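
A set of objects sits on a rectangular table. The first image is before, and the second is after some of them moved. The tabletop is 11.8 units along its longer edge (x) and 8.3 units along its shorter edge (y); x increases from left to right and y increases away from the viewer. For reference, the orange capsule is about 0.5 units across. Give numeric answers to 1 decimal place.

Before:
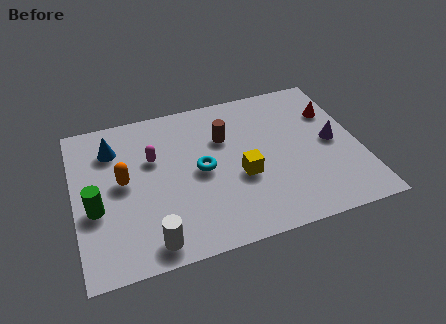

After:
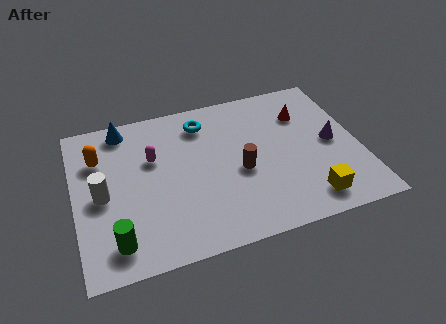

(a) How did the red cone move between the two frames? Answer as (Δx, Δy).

(-1.2, 0.2)

From the two frames, the red cone sits at roughly (10.9, 5.8) before and (9.7, 6.0) after.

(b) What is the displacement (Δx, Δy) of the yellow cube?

(2.6, -2.0)

The yellow cube was at about (6.8, 3.3) and moved to about (9.4, 1.3).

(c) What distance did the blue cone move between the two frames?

1.1

The blue cone was near (1.7, 6.3) before and (2.2, 7.3) after, so it travelled √(0.5² + 1.0²) ≈ 1.1 units.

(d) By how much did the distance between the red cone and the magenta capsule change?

-1.2

The distance was about 7.6 in the first image and 6.4 in the second, so they moved 1.2 units closer together.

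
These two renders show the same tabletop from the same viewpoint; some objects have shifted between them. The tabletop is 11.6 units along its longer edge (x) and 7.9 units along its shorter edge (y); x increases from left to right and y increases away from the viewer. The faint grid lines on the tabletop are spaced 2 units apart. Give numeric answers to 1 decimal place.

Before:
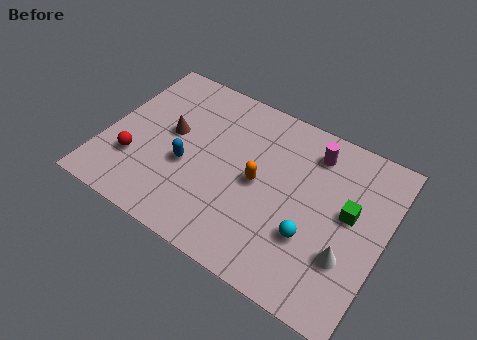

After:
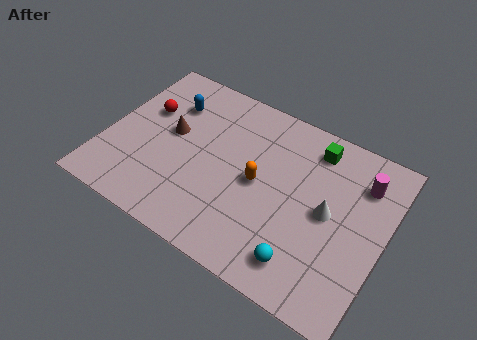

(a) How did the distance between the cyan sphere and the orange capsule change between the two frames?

+0.7

They were about 2.7 units apart before and 3.4 after — 0.7 units further apart.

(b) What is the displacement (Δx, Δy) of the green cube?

(-1.8, 2.2)

The green cube was at about (10.1, 4.4) and moved to about (8.3, 6.6).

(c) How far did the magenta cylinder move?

2.1

The magenta cylinder was near (8.3, 6.4) before and (10.4, 6.0) after, so it travelled √(2.1² + 0.4²) ≈ 2.1 units.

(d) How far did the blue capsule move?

2.9

From (3.5, 3.2) to (2.3, 5.8), the blue capsule covered √(1.2² + 2.6²) ≈ 2.9 units.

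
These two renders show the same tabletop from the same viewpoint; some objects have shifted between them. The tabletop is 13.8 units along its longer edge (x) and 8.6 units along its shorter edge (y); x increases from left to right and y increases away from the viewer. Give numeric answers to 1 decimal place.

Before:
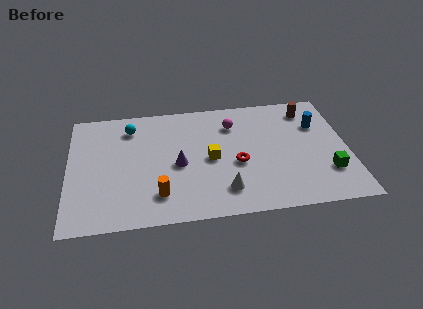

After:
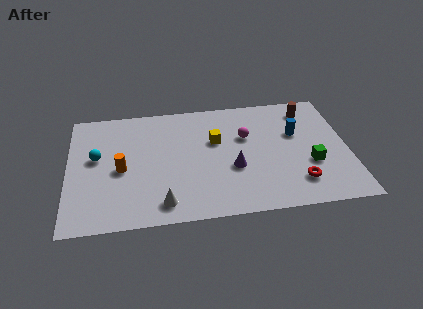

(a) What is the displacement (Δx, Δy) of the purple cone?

(2.7, -0.6)

From the two frames, the purple cone sits at roughly (5.4, 3.9) before and (8.1, 3.3) after.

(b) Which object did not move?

the brown cylinder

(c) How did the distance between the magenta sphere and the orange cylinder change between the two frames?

+0.4

Before: roughly 6.0 units apart; after: 6.4. That's 0.4 units further apart.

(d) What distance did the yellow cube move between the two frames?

1.3

From (7.0, 4.1) to (7.3, 5.4), the yellow cube covered √(0.3² + 1.3²) ≈ 1.3 units.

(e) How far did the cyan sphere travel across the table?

2.6

From (3.1, 6.9) to (1.4, 4.9), the cyan sphere covered √(1.7² + 2.0²) ≈ 2.6 units.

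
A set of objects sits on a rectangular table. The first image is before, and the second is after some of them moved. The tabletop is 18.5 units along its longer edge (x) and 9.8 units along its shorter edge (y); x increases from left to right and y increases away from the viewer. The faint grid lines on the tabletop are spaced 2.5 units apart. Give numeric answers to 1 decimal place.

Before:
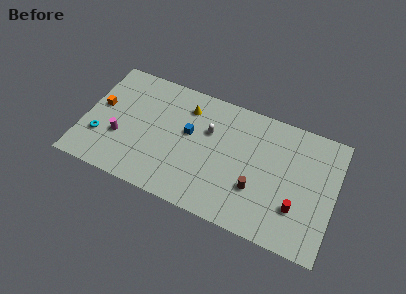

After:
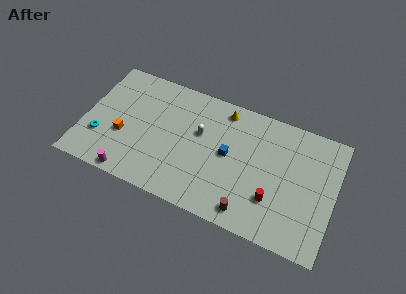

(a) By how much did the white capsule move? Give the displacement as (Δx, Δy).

(-0.6, -0.4)

The white capsule was at about (9.1, 6.4) and moved to about (8.5, 6.0).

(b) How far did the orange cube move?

2.6

From (1.1, 5.5) to (3.0, 3.7), the orange cube covered √(1.9² + 1.8²) ≈ 2.6 units.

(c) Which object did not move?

the cyan torus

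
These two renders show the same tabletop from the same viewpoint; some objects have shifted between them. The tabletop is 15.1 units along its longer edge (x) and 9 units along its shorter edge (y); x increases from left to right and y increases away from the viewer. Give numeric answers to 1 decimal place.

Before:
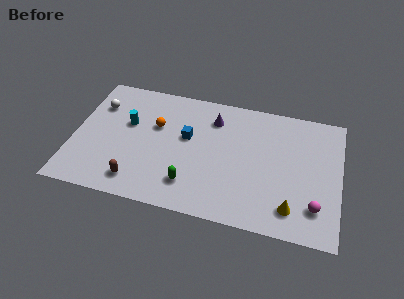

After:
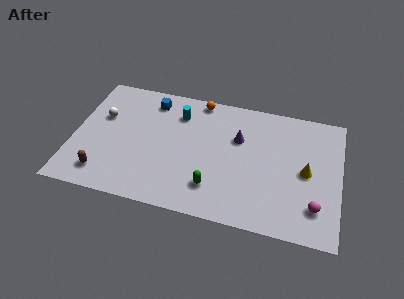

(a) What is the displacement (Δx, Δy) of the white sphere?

(0.3, -0.8)

The white sphere was at about (1.2, 6.5) and moved to about (1.5, 5.7).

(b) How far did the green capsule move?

1.3

From (6.8, 2.0) to (8.1, 2.1), the green capsule covered √(1.3² + 0.1²) ≈ 1.3 units.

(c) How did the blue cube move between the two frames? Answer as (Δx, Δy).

(-2.2, 2.2)

The blue cube started near (6.4, 5.3) and ended near (4.2, 7.5).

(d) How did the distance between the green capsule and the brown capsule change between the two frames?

+3.2

They were about 3.0 units apart before and 6.2 after — 3.2 units further apart.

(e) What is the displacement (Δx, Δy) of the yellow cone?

(0.7, 2.7)

The yellow cone was at about (12.5, 1.7) and moved to about (13.2, 4.4).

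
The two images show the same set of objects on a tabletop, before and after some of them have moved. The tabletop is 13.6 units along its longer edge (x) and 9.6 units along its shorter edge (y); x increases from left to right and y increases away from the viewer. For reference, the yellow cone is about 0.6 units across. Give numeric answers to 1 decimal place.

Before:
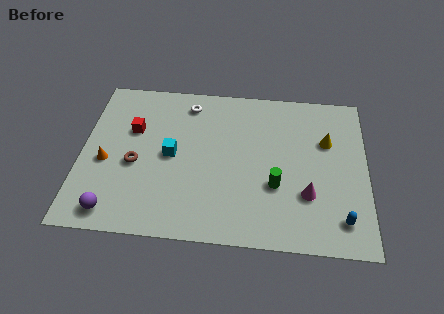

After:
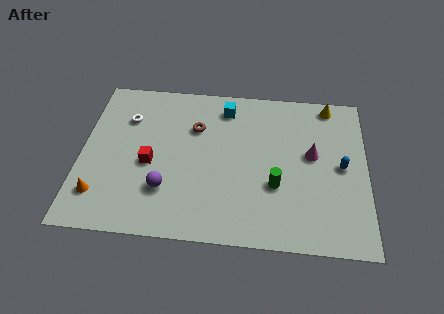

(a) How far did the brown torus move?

3.8

From (2.6, 4.1) to (5.4, 6.6), the brown torus covered √(2.8² + 2.5²) ≈ 3.8 units.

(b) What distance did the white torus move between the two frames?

3.1

The white torus moved from about (5.0, 8.1) to (2.1, 6.9), a distance of √(2.9² + 1.2²) ≈ 3.1.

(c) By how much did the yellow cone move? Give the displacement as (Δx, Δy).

(0.1, 2.3)

The yellow cone was at about (11.7, 6.3) and moved to about (11.8, 8.6).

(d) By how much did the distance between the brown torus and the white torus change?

-1.4

The distance was about 4.7 in the first image and 3.3 in the second, so they moved 1.4 units closer together.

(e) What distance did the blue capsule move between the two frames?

3.1

The blue capsule moved from about (12.4, 1.7) to (12.4, 4.8), a distance of √(0.0² + 3.1²) ≈ 3.1.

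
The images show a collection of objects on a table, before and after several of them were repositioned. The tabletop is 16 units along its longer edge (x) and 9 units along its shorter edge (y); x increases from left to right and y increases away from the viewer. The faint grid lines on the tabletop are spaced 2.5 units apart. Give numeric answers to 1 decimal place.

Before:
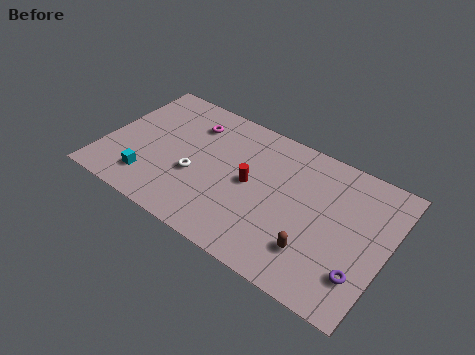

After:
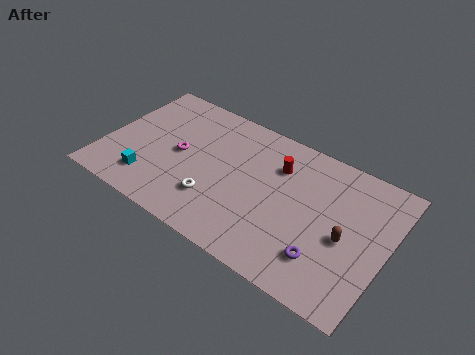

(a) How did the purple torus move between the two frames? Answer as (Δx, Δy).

(-2.0, -0.1)

The purple torus was at about (14.9, 2.3) and moved to about (12.9, 2.2).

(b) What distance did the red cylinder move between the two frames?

2.3

From (8.3, 4.6) to (9.6, 6.5), the red cylinder covered √(1.3² + 1.9²) ≈ 2.3 units.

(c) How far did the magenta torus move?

2.4

From (4.5, 6.9) to (4.2, 4.5), the magenta torus covered √(0.3² + 2.4²) ≈ 2.4 units.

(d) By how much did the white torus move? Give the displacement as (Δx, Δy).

(1.3, -1.0)

The white torus was at about (5.3, 3.5) and moved to about (6.6, 2.5).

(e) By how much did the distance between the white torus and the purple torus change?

-3.4

The distance was about 9.7 in the first image and 6.3 in the second, so they moved 3.4 units closer together.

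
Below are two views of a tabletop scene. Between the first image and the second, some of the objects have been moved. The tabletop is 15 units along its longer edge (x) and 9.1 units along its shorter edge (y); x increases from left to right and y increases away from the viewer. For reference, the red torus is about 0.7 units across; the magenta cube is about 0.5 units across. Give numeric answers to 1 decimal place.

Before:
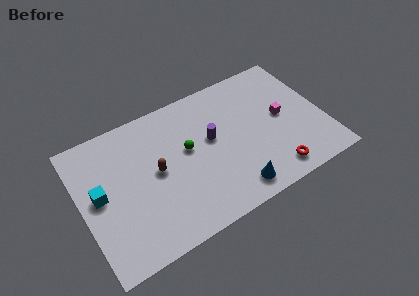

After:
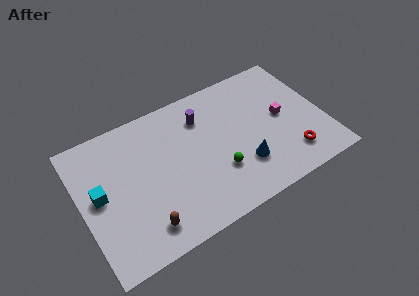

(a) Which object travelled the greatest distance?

the brown capsule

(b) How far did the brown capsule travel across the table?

3.3

The brown capsule was near (4.6, 4.7) before and (3.4, 1.6) after, so it travelled √(1.2² + 3.1²) ≈ 3.3 units.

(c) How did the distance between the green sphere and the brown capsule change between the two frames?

+2.9

Before: roughly 2.1 units apart; after: 5.0. That's 2.9 units further apart.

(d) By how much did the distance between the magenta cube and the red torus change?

-0.8

Before: roughly 3.6 units apart; after: 2.8. That's 0.8 units closer together.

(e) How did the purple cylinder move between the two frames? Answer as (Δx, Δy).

(-0.3, 1.7)

The purple cylinder started near (8.1, 5.2) and ended near (7.8, 6.9).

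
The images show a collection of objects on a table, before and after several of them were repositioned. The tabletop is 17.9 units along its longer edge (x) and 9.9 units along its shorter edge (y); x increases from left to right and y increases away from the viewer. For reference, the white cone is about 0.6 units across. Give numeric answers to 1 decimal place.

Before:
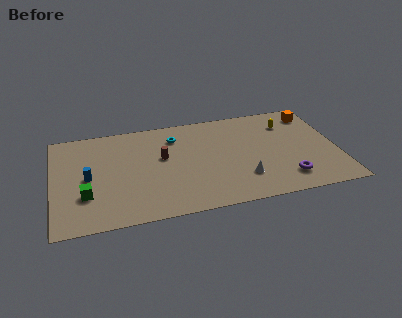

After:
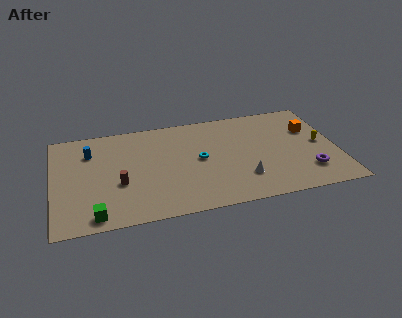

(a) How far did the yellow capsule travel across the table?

3.1

The yellow capsule was near (15.0, 7.5) before and (16.9, 5.0) after, so it travelled √(1.9² + 2.5²) ≈ 3.1 units.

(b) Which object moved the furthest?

the brown cylinder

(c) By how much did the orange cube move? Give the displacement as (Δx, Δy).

(-0.3, -1.6)

From the two frames, the orange cube sits at roughly (16.7, 8.2) before and (16.4, 6.6) after.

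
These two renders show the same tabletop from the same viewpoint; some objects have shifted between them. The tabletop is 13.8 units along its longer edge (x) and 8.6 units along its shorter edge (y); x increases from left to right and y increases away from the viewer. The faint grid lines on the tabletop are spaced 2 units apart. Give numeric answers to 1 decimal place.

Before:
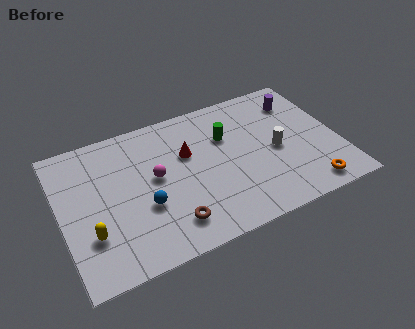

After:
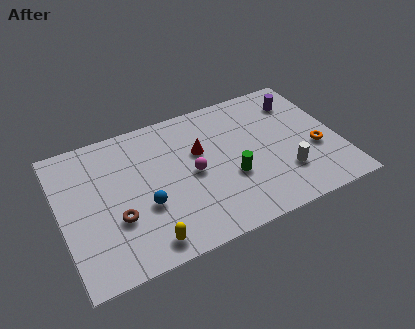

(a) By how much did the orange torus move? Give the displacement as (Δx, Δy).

(0.7, 2.2)

From the two frames, the orange torus sits at roughly (11.9, 1.1) before and (12.6, 3.3) after.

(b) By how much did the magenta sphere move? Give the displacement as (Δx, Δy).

(1.8, -0.5)

The magenta sphere started near (4.7, 4.7) and ended near (6.5, 4.2).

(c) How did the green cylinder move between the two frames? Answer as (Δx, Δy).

(-0.1, -2.6)

The green cylinder started near (8.4, 5.8) and ended near (8.3, 3.2).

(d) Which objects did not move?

the purple cylinder and the blue sphere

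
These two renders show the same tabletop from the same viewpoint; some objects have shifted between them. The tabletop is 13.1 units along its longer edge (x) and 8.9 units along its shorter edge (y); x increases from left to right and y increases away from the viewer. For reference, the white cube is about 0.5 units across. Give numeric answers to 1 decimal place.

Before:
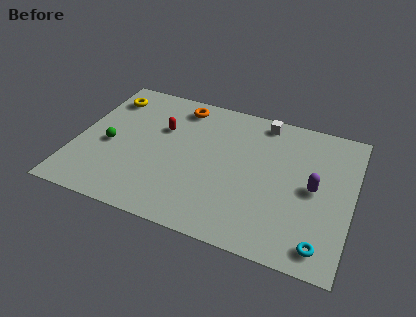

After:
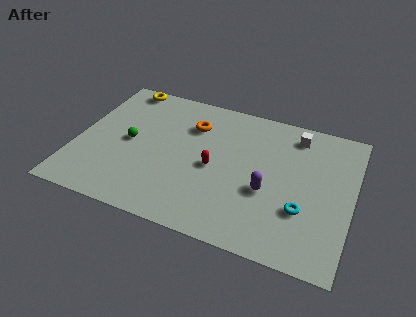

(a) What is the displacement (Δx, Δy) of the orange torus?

(0.7, -1.1)

From the two frames, the orange torus sits at roughly (4.6, 7.6) before and (5.3, 6.5) after.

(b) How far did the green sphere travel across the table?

1.0

The green sphere moved from about (1.6, 3.9) to (2.5, 4.4), a distance of √(0.9² + 0.5²) ≈ 1.0.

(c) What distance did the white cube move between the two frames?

1.6

The white cube moved from about (8.6, 7.9) to (10.2, 7.5), a distance of √(1.6² + 0.4²) ≈ 1.6.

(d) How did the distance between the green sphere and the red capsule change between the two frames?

+1.1

Before: roughly 3.0 units apart; after: 4.1. That's 1.1 units further apart.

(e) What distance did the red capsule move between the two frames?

3.2

The red capsule moved from about (3.9, 5.8) to (6.6, 4.1), a distance of √(2.7² + 1.7²) ≈ 3.2.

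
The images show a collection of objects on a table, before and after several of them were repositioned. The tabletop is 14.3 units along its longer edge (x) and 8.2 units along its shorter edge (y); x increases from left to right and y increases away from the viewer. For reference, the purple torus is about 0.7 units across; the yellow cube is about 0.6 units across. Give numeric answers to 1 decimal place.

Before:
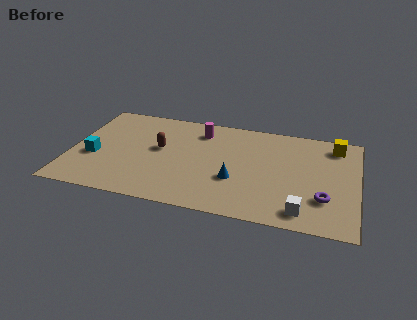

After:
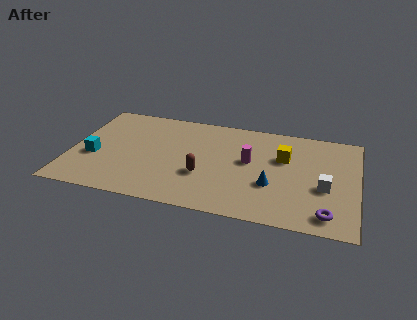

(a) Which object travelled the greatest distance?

the magenta cylinder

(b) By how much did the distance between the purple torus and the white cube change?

+0.5

They were about 1.6 units apart before and 2.1 after — 0.5 units further apart.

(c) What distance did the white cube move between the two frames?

2.3

From (11.7, 1.2) to (12.7, 3.3), the white cube covered √(1.0² + 2.1²) ≈ 2.3 units.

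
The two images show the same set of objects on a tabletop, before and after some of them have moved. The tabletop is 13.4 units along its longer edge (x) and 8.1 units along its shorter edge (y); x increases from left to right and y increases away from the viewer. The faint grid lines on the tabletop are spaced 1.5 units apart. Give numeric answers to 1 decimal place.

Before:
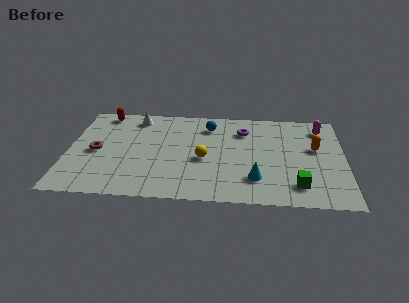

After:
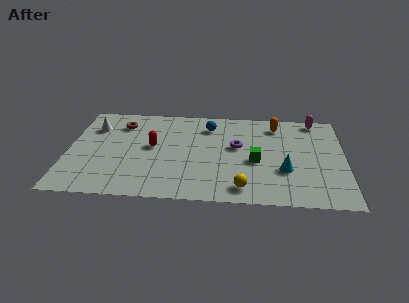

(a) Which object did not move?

the blue sphere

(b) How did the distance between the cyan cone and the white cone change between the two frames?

+2.1

Before: roughly 7.7 units apart; after: 9.8. That's 2.1 units further apart.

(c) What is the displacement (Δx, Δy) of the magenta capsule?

(-0.3, 0.7)

The magenta capsule started near (12.3, 6.6) and ended near (12.0, 7.3).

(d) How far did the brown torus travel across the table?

2.7

The brown torus moved from about (1.4, 3.8) to (2.5, 6.3), a distance of √(1.1² + 2.5²) ≈ 2.7.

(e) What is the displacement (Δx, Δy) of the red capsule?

(2.5, -2.8)

The red capsule started near (1.6, 7.2) and ended near (4.1, 4.4).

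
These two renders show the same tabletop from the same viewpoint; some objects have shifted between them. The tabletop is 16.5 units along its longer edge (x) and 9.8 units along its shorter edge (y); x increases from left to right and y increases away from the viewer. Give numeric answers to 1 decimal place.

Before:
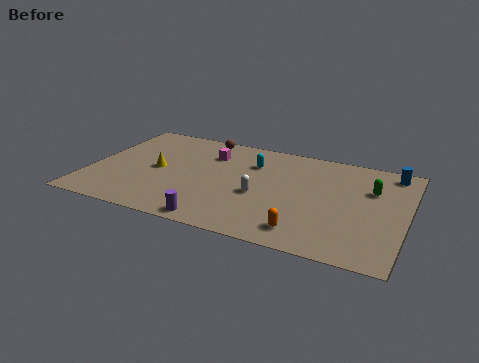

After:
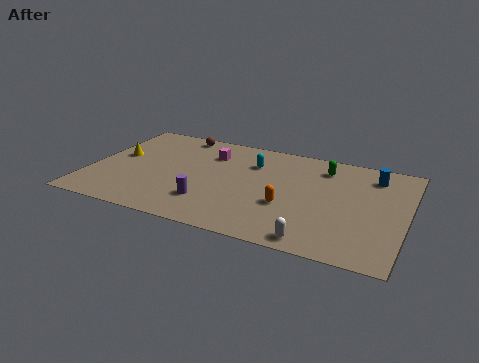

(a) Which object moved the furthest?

the white capsule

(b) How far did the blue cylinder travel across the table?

1.1

The blue cylinder was near (15.5, 8.6) before and (14.6, 7.9) after, so it travelled √(0.9² + 0.7²) ≈ 1.1 units.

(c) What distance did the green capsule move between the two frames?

2.9

The green capsule was near (14.6, 6.6) before and (12.0, 7.9) after, so it travelled √(2.6² + 1.3²) ≈ 2.9 units.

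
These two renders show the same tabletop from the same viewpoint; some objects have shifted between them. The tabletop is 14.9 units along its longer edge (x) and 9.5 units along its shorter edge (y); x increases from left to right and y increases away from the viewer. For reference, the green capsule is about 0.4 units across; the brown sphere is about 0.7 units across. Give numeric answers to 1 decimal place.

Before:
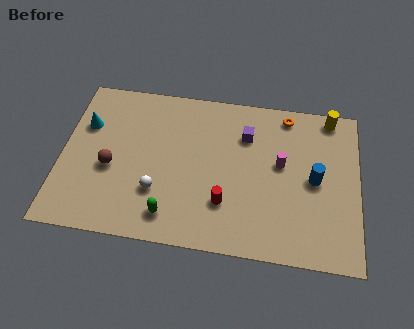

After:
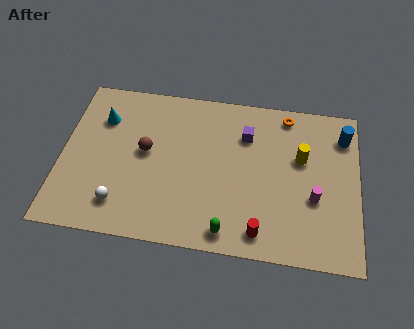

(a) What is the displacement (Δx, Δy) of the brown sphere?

(1.7, 1.2)

The brown sphere was at about (2.5, 4.0) and moved to about (4.2, 5.2).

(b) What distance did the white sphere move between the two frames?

2.1

From (4.9, 2.9) to (3.1, 1.9), the white sphere covered √(1.8² + 1.0²) ≈ 2.1 units.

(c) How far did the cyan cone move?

0.9

The cyan cone was near (1.1, 6.4) before and (1.9, 6.9) after, so it travelled √(0.8² + 0.5²) ≈ 0.9 units.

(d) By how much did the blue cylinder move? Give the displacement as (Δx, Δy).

(1.4, 2.8)

The blue cylinder started near (12.7, 4.7) and ended near (14.1, 7.5).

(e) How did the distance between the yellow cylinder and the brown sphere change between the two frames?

-4.0

They were about 11.8 units apart before and 7.8 after — 4.0 units closer together.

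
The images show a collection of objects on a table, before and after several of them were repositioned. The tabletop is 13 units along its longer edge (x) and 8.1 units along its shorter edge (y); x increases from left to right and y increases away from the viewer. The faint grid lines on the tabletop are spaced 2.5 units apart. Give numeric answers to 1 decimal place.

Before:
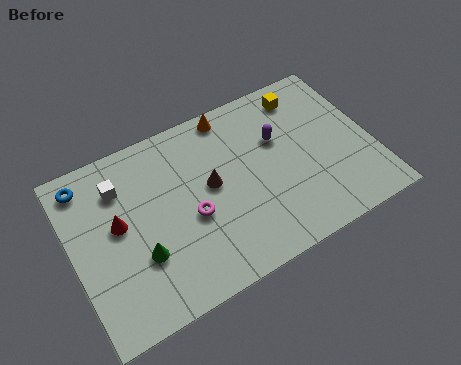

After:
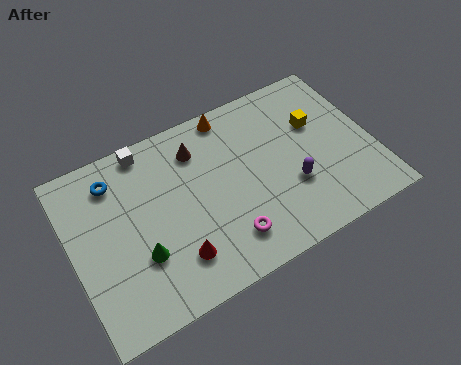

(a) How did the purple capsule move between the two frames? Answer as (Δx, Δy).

(0.2, -2.4)

The purple capsule started near (9.1, 5.2) and ended near (9.3, 2.8).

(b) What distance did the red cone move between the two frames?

3.3

From (2.0, 4.5) to (4.1, 1.9), the red cone covered √(2.1² + 2.6²) ≈ 3.3 units.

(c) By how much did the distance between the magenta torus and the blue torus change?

+1.0

Before: roughly 5.4 units apart; after: 6.4. That's 1.0 units further apart.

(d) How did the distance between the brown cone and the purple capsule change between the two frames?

+1.8

Before: roughly 3.2 units apart; after: 5.0. That's 1.8 units further apart.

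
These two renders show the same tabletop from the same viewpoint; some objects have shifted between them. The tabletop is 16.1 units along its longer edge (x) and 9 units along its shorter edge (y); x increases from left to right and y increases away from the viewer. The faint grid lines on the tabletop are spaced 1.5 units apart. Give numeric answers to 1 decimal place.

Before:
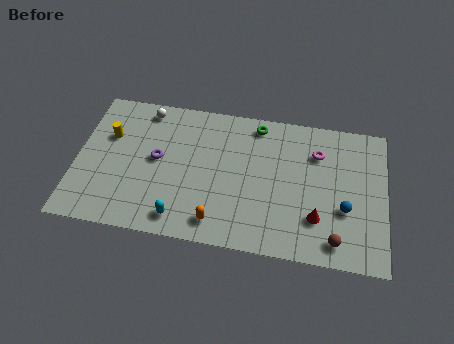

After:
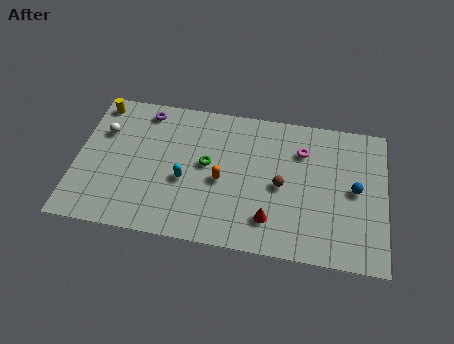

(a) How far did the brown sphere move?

4.1

The brown sphere was near (13.6, 1.3) before and (10.7, 4.2) after, so it travelled √(2.9² + 2.9²) ≈ 4.1 units.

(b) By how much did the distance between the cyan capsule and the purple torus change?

+0.9

The distance was about 3.8 in the first image and 4.7 in the second, so they moved 0.9 units further apart.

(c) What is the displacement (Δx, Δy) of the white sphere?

(-2.1, -1.8)

The white sphere started near (3.4, 7.9) and ended near (1.3, 6.1).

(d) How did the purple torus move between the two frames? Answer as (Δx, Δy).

(-0.8, 3.0)

The purple torus started near (4.2, 4.8) and ended near (3.4, 7.8).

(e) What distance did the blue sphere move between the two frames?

1.4

The blue sphere moved from about (14.0, 3.3) to (14.5, 4.6), a distance of √(0.5² + 1.3²) ≈ 1.4.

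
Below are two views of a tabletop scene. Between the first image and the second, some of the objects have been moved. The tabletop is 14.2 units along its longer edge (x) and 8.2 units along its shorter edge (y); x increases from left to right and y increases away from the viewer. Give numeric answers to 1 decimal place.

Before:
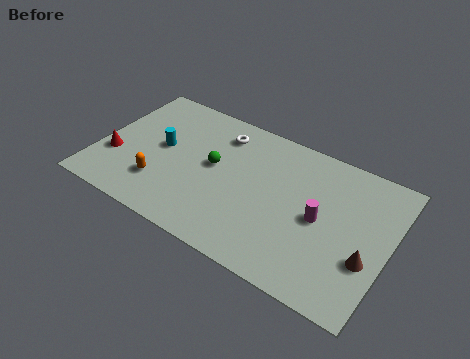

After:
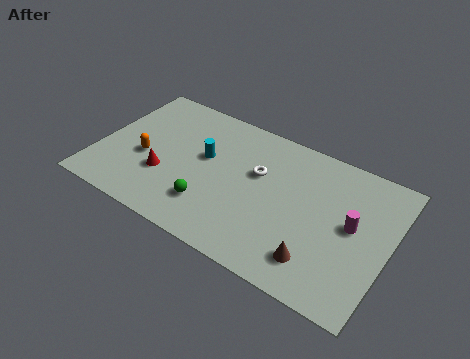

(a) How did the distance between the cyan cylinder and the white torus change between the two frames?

-0.8

Before: roughly 3.4 units apart; after: 2.6. That's 0.8 units closer together.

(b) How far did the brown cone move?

2.5

The brown cone moved from about (13.3, 2.9) to (11.1, 1.7), a distance of √(2.2² + 1.2²) ≈ 2.5.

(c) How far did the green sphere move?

2.4

The green sphere was near (5.6, 4.5) before and (5.8, 2.1) after, so it travelled √(0.2² + 2.4²) ≈ 2.4 units.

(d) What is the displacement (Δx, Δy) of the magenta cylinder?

(1.5, 0.4)

The magenta cylinder was at about (10.9, 4.0) and moved to about (12.4, 4.4).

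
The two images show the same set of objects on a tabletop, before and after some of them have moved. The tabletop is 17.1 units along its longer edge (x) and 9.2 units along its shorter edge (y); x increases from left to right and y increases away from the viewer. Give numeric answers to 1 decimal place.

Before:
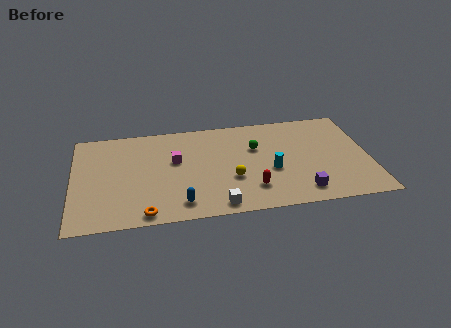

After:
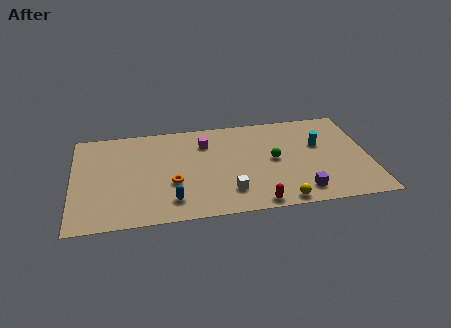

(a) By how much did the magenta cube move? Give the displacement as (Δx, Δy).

(1.8, 1.4)

From the two frames, the magenta cube sits at roughly (5.9, 5.5) before and (7.7, 6.9) after.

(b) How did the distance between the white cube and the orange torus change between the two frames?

-0.6

They were about 4.1 units apart before and 3.5 after — 0.6 units closer together.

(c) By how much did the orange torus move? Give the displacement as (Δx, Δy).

(1.6, 2.5)

The orange torus was at about (4.1, 0.9) and moved to about (5.7, 3.4).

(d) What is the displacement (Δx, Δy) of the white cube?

(0.7, 1.1)

The white cube was at about (8.2, 1.0) and moved to about (8.9, 2.1).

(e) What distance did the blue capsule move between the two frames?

0.6

The blue capsule moved from about (6.1, 1.5) to (5.6, 1.8), a distance of √(0.5² + 0.3²) ≈ 0.6.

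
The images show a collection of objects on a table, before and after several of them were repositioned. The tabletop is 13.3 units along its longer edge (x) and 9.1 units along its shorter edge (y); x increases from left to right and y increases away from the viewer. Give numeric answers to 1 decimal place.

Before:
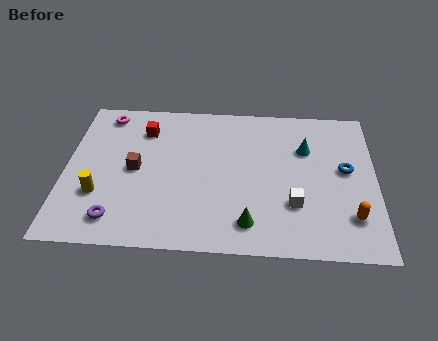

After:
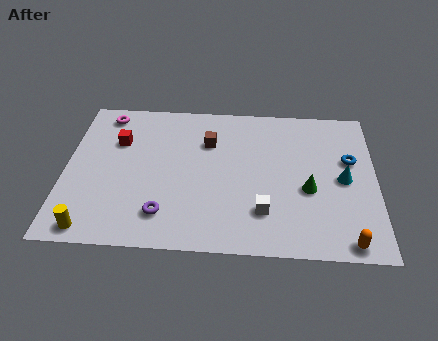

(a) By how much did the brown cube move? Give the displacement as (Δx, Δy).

(3.1, 1.9)

From the two frames, the brown cube sits at roughly (3.0, 4.5) before and (6.1, 6.4) after.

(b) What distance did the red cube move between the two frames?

1.4

The red cube was near (3.3, 7.0) before and (2.2, 6.2) after, so it travelled √(1.1² + 0.8²) ≈ 1.4 units.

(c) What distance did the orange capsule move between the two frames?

1.4

From (12.2, 2.2) to (12.0, 0.8), the orange capsule covered √(0.2² + 1.4²) ≈ 1.4 units.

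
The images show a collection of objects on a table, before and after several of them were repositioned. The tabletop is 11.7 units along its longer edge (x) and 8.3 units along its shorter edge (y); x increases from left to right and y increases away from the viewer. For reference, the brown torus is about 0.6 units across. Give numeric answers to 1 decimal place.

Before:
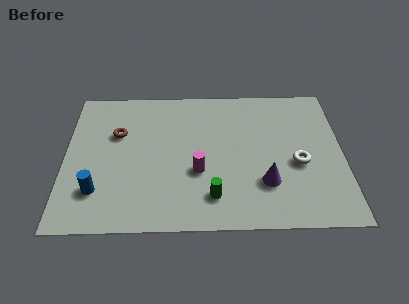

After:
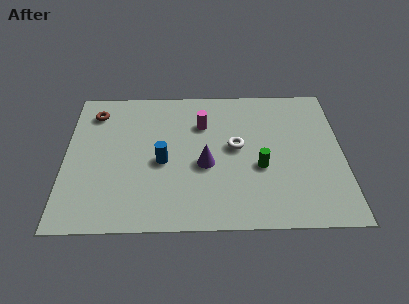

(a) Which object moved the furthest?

the blue cylinder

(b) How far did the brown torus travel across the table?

1.6

The brown torus moved from about (2.2, 5.4) to (1.2, 6.7), a distance of √(1.0² + 1.3²) ≈ 1.6.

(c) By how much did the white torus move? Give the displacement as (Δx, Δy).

(-2.6, 1.0)

The white torus started near (9.8, 3.5) and ended near (7.2, 4.5).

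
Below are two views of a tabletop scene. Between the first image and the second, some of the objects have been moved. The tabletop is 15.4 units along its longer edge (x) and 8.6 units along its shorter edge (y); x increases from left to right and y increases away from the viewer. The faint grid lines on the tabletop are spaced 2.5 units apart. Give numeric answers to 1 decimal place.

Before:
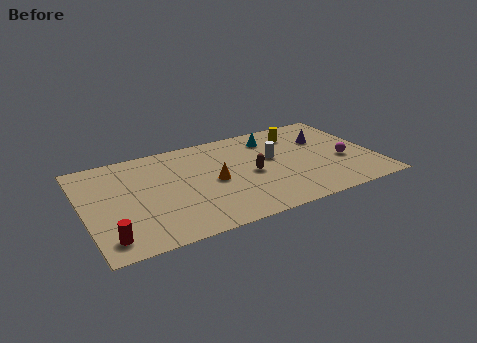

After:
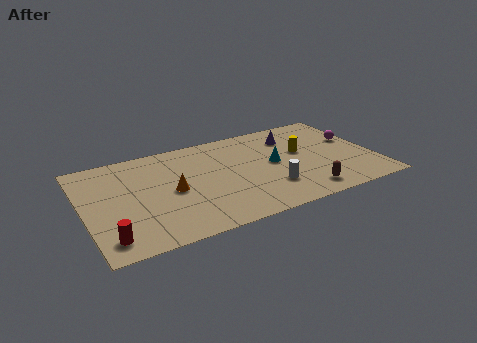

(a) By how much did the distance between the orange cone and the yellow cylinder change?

+1.6

They were about 5.6 units apart before and 7.2 after — 1.6 units further apart.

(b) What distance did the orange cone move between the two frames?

2.2

The orange cone was near (6.8, 4.1) before and (4.6, 4.1) after, so it travelled √(2.2² + 0.0²) ≈ 2.2 units.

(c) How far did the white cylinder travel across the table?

2.6

From (10.1, 5.0) to (9.6, 2.4), the white cylinder covered √(0.5² + 2.6²) ≈ 2.6 units.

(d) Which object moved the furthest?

the brown capsule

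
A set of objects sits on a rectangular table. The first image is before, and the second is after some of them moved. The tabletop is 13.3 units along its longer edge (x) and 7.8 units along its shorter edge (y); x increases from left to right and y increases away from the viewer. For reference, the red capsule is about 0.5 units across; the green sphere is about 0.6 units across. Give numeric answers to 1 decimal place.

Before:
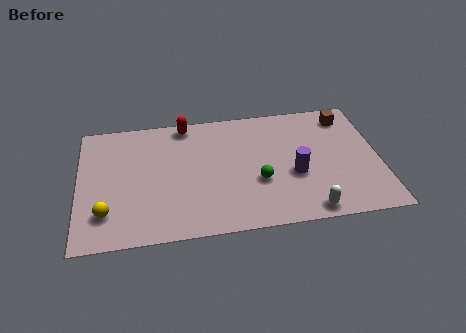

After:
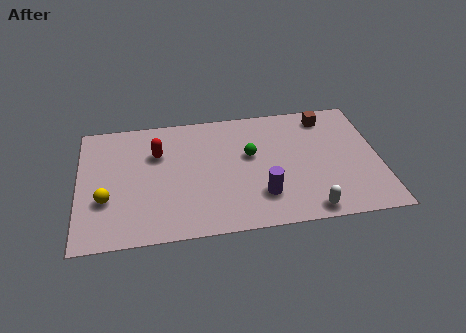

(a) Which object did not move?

the white capsule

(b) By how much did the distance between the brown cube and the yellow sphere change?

-1.1

Before: roughly 11.7 units apart; after: 10.6. That's 1.1 units closer together.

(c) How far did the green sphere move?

1.7

The green sphere moved from about (7.9, 2.9) to (7.6, 4.6), a distance of √(0.3² + 1.7²) ≈ 1.7.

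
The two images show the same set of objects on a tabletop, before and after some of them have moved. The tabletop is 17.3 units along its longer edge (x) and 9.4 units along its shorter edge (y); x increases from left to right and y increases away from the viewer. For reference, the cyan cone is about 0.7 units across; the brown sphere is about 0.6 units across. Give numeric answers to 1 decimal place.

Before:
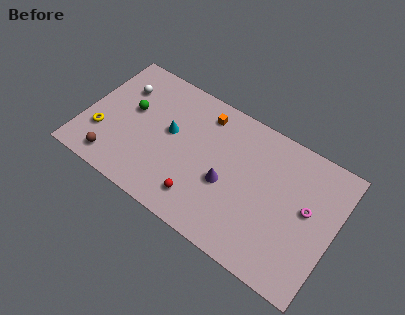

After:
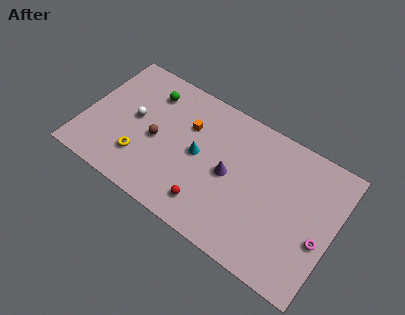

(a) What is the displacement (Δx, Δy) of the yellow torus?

(2.8, -0.4)

From the two frames, the yellow torus sits at roughly (1.4, 2.9) before and (4.2, 2.5) after.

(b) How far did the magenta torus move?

1.9

From (15.4, 5.2) to (16.5, 3.7), the magenta torus covered √(1.1² + 1.5²) ≈ 1.9 units.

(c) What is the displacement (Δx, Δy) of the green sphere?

(1.0, 1.9)

The green sphere was at about (3.0, 5.5) and moved to about (4.0, 7.4).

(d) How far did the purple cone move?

0.7

The purple cone moved from about (10.0, 3.9) to (10.1, 4.6), a distance of √(0.1² + 0.7²) ≈ 0.7.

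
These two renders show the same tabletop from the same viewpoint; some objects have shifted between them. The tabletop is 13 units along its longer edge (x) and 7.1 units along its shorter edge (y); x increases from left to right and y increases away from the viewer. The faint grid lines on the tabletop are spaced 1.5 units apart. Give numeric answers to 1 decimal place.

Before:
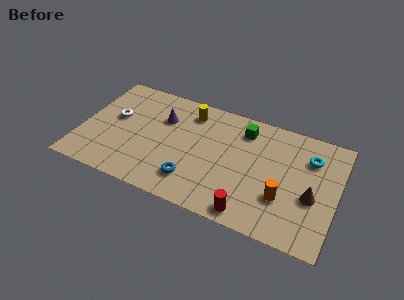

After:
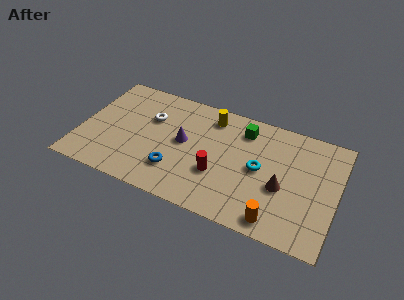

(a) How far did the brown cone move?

1.5

The brown cone was near (11.8, 2.9) before and (10.3, 2.9) after, so it travelled √(1.5² + 0.0²) ≈ 1.5 units.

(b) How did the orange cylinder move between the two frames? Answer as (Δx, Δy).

(-0.2, -1.4)

The orange cylinder started near (10.4, 2.3) and ended near (10.2, 0.9).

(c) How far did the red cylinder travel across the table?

2.5

From (8.9, 0.8) to (7.1, 2.5), the red cylinder covered √(1.8² + 1.7²) ≈ 2.5 units.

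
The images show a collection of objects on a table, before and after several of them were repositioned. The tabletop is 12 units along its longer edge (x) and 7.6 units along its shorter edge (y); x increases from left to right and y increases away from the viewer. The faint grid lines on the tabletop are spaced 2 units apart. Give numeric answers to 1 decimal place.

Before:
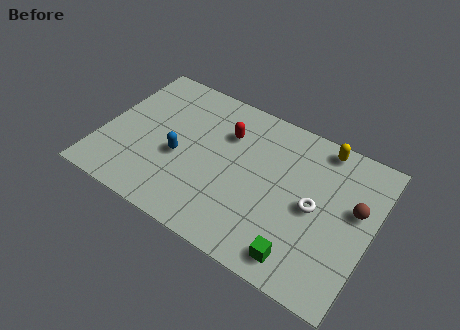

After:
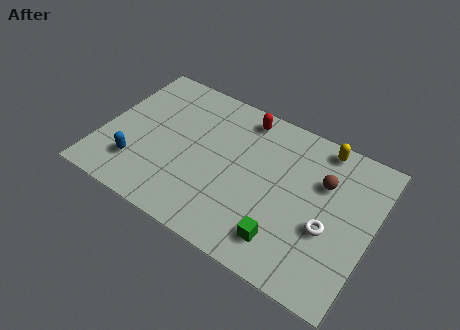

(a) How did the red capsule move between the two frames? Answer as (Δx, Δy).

(0.6, 1.2)

From the two frames, the red capsule sits at roughly (5.3, 5.4) before and (5.9, 6.6) after.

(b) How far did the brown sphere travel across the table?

1.6

The brown sphere moved from about (11.2, 4.5) to (9.7, 5.1), a distance of √(1.5² + 0.6²) ≈ 1.6.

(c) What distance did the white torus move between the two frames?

1.0

From (9.5, 3.7) to (10.2, 3.0), the white torus covered √(0.7² + 0.7²) ≈ 1.0 units.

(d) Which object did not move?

the yellow capsule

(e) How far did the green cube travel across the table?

0.9

The green cube was near (9.3, 1.1) before and (8.5, 1.5) after, so it travelled √(0.8² + 0.4²) ≈ 0.9 units.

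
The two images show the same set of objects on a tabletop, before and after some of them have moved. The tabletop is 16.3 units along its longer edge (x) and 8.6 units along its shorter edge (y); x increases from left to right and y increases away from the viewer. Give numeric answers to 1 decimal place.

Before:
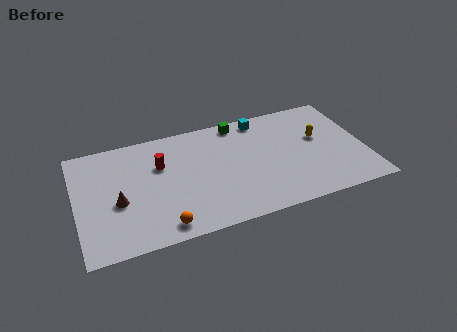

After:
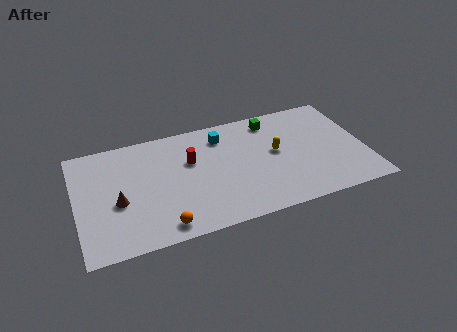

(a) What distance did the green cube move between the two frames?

1.9

The green cube moved from about (9.4, 7.7) to (11.3, 7.3), a distance of √(1.9² + 0.4²) ≈ 1.9.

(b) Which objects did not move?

the orange sphere and the brown cone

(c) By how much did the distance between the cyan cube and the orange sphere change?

-2.0

They were about 8.9 units apart before and 6.9 after — 2.0 units closer together.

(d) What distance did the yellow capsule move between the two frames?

2.5

The yellow capsule moved from about (13.8, 5.1) to (11.3, 4.7), a distance of √(2.5² + 0.4²) ≈ 2.5.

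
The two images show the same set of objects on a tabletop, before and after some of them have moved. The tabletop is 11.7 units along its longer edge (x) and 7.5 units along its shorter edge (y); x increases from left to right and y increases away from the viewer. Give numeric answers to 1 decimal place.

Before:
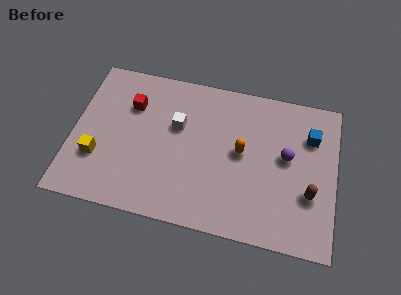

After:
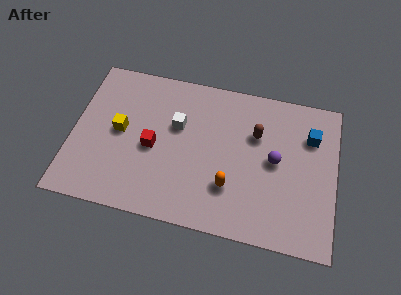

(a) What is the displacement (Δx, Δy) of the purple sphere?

(-0.5, -0.3)

From the two frames, the purple sphere sits at roughly (9.5, 4.2) before and (9.0, 3.9) after.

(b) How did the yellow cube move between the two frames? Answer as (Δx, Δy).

(0.9, 1.5)

From the two frames, the yellow cube sits at roughly (1.2, 2.4) before and (2.1, 3.9) after.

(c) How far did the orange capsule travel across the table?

1.8

From (7.5, 4.0) to (7.1, 2.2), the orange capsule covered √(0.4² + 1.8²) ≈ 1.8 units.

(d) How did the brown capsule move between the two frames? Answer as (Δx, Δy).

(-2.5, 2.4)

The brown capsule was at about (10.6, 2.6) and moved to about (8.1, 5.0).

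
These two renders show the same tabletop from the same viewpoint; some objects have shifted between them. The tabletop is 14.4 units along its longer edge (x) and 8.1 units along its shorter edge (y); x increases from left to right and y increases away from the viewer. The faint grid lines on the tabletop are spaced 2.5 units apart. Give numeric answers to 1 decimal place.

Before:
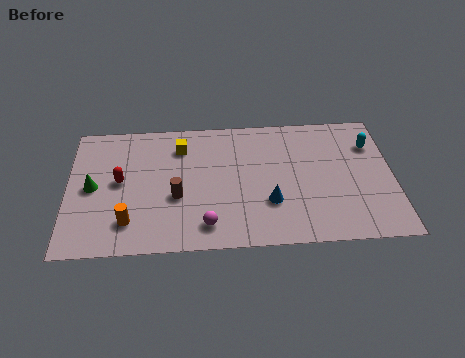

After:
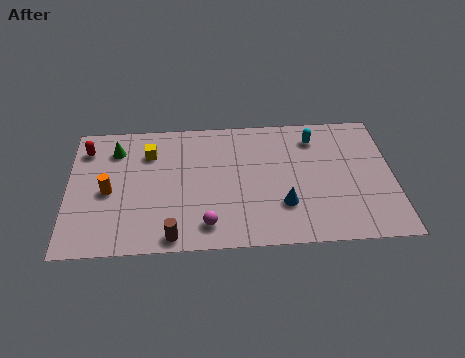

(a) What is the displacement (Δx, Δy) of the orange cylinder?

(-0.9, 1.9)

The orange cylinder started near (2.7, 1.8) and ended near (1.8, 3.7).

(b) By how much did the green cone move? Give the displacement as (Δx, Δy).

(1.0, 2.3)

From the two frames, the green cone sits at roughly (1.1, 4.0) before and (2.1, 6.3) after.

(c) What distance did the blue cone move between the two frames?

0.6

The blue cone moved from about (8.9, 2.6) to (9.5, 2.4), a distance of √(0.6² + 0.2²) ≈ 0.6.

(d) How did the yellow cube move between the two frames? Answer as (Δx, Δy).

(-1.4, -0.3)

The yellow cube started near (5.0, 6.3) and ended near (3.6, 6.0).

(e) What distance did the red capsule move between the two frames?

2.6

The red capsule was near (2.3, 4.3) before and (0.8, 6.4) after, so it travelled √(1.5² + 2.1²) ≈ 2.6 units.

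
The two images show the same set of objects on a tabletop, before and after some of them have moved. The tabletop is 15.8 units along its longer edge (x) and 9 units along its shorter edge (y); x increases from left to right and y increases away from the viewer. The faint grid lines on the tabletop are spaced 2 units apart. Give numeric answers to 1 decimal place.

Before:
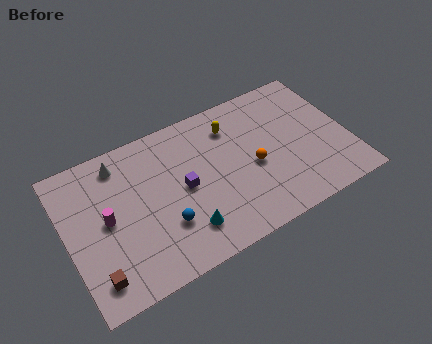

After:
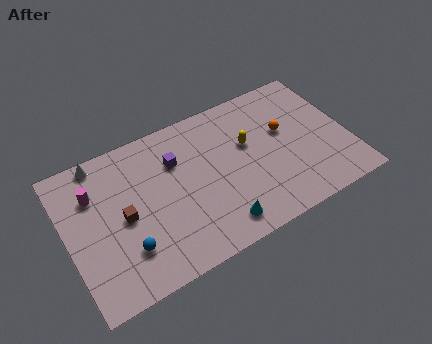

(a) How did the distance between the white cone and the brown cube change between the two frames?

-2.4

Before: roughly 6.4 units apart; after: 4.0. That's 2.4 units closer together.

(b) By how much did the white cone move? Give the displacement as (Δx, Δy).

(-1.0, 0.6)

From the two frames, the white cone sits at roughly (3.3, 7.6) before and (2.3, 8.2) after.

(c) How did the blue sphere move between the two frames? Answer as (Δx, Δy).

(-2.2, -0.4)

The blue sphere started near (5.2, 2.8) and ended near (3.0, 2.4).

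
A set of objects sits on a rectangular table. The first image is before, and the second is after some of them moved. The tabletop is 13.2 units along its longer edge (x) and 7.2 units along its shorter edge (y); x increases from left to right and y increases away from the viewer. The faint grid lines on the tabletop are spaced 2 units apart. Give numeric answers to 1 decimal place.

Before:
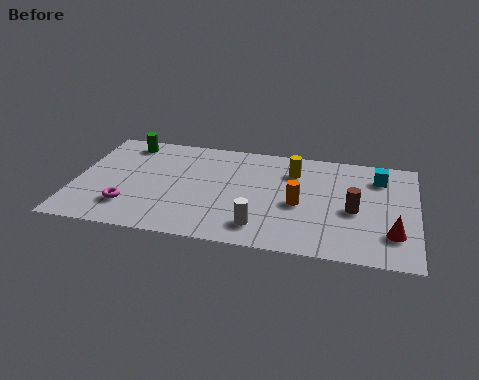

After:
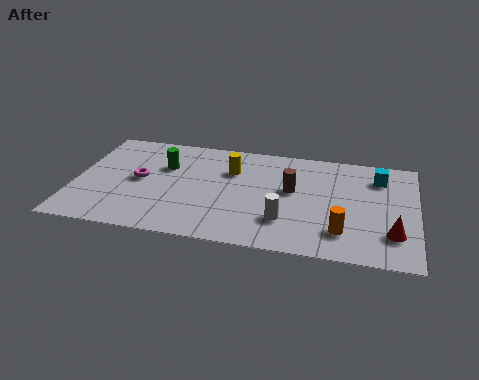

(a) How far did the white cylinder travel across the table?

1.1

From (7.3, 1.4) to (8.2, 2.0), the white cylinder covered √(0.9² + 0.6²) ≈ 1.1 units.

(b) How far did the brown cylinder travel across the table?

2.6

The brown cylinder was near (10.8, 3.2) before and (8.4, 4.1) after, so it travelled √(2.4² + 0.9²) ≈ 2.6 units.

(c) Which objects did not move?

the cyan cube and the red cone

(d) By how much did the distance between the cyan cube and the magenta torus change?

-0.8

Before: roughly 10.2 units apart; after: 9.4. That's 0.8 units closer together.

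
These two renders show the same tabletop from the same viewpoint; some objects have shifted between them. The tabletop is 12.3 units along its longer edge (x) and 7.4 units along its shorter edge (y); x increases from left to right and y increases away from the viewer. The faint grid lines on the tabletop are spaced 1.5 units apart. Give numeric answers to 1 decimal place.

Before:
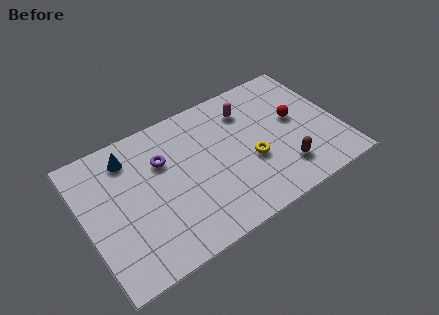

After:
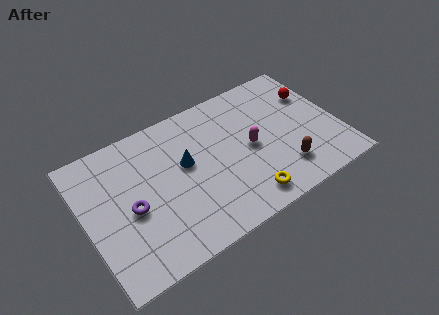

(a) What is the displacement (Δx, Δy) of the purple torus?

(-1.8, -1.7)

The purple torus was at about (3.9, 5.0) and moved to about (2.1, 3.3).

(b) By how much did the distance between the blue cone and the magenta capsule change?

-2.6

The distance was about 5.8 in the first image and 3.2 in the second, so they moved 2.6 units closer together.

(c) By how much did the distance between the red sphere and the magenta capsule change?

+1.1

They were about 2.6 units apart before and 3.7 after — 1.1 units further apart.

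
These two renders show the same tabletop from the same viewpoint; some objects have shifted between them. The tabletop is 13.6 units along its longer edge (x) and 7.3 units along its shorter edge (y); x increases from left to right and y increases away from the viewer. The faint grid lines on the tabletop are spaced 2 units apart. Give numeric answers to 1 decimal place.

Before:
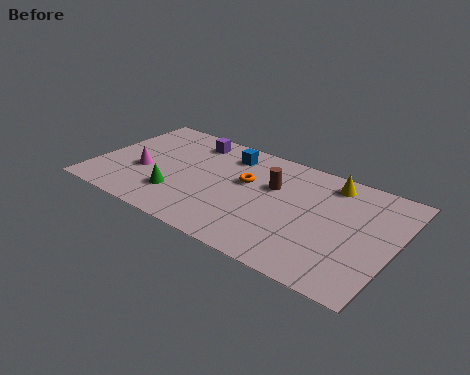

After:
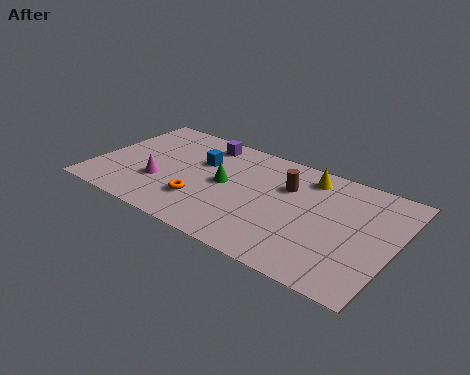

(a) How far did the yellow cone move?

1.0

The yellow cone moved from about (10.4, 6.2) to (9.4, 6.1), a distance of √(1.0² + 0.1²) ≈ 1.0.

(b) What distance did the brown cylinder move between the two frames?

0.7

The brown cylinder moved from about (8.0, 4.7) to (8.6, 5.0), a distance of √(0.6² + 0.3²) ≈ 0.7.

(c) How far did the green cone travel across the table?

2.6

From (4.0, 2.0) to (5.9, 3.8), the green cone covered √(1.9² + 1.8²) ≈ 2.6 units.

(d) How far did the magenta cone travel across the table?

1.0

The magenta cone was near (2.2, 2.9) before and (3.1, 2.5) after, so it travelled √(0.9² + 0.4²) ≈ 1.0 units.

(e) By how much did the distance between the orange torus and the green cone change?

-1.8

They were about 3.7 units apart before and 1.9 after — 1.8 units closer together.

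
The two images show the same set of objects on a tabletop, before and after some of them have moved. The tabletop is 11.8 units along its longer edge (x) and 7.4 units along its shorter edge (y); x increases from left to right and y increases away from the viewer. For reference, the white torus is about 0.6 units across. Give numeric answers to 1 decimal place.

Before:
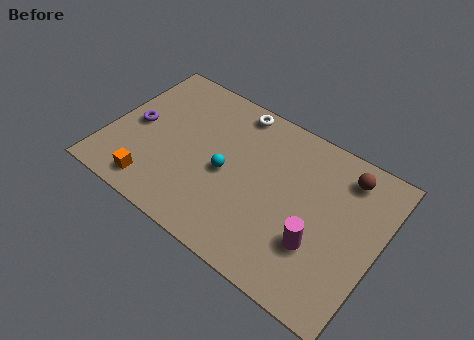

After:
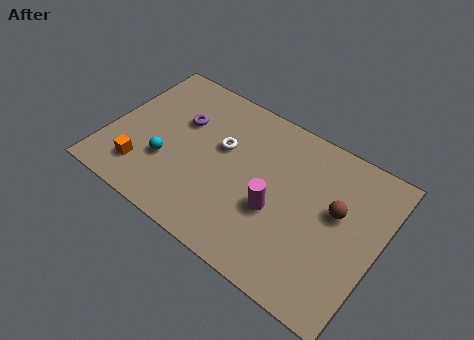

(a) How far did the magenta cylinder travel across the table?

2.0

From (9.4, 2.4) to (7.5, 2.9), the magenta cylinder covered √(1.9² + 0.5²) ≈ 2.0 units.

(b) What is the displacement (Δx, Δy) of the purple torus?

(1.8, 1.2)

The purple torus started near (1.1, 3.6) and ended near (2.9, 4.8).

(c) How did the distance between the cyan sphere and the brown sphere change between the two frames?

+1.9

The distance was about 5.5 in the first image and 7.4 in the second, so they moved 1.9 units further apart.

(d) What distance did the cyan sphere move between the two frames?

2.7

From (5.2, 3.4) to (2.7, 2.5), the cyan sphere covered √(2.5² + 0.9²) ≈ 2.7 units.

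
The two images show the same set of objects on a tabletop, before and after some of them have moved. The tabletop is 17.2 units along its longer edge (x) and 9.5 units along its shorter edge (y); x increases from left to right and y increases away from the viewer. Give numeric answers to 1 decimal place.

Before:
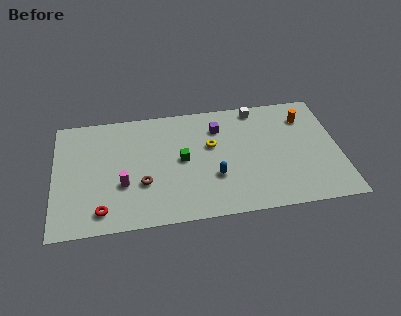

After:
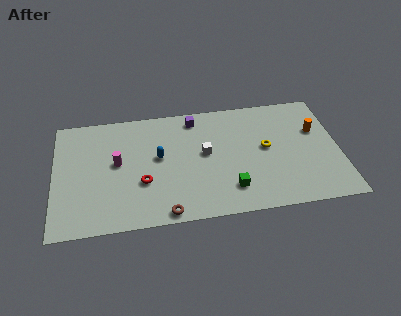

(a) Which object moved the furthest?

the white cube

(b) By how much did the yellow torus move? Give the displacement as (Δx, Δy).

(3.3, -0.7)

From the two frames, the yellow torus sits at roughly (9.5, 5.8) before and (12.8, 5.1) after.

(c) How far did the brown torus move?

2.8

The brown torus was near (5.3, 3.3) before and (6.6, 0.8) after, so it travelled √(1.3² + 2.5²) ≈ 2.8 units.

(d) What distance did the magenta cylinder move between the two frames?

1.8

From (4.1, 3.4) to (3.8, 5.2), the magenta cylinder covered √(0.3² + 1.8²) ≈ 1.8 units.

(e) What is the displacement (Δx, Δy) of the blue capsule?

(-3.3, 2.1)

From the two frames, the blue capsule sits at roughly (9.6, 3.2) before and (6.3, 5.3) after.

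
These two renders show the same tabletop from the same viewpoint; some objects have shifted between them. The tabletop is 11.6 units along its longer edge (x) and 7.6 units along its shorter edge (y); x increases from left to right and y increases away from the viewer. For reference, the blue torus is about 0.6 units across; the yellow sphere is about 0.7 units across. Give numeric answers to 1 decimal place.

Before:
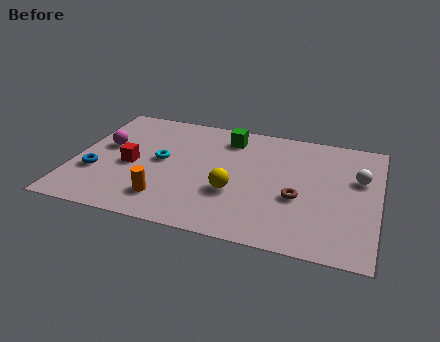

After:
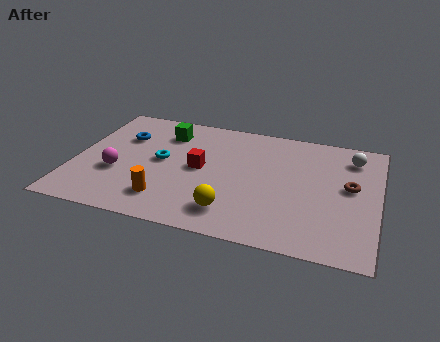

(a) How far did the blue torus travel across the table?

2.7

From (0.9, 2.6) to (1.7, 5.2), the blue torus covered √(0.8² + 2.6²) ≈ 2.7 units.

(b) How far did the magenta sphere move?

1.7

The magenta sphere moved from about (1.1, 4.4) to (1.7, 2.8), a distance of √(0.6² + 1.6²) ≈ 1.7.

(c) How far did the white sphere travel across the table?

1.3

The white sphere moved from about (10.8, 4.8) to (10.5, 6.1), a distance of √(0.3² + 1.3²) ≈ 1.3.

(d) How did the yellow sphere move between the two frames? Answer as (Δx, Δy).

(0.0, -1.2)

The yellow sphere started near (6.2, 2.7) and ended near (6.2, 1.5).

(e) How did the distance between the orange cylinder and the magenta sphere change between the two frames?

-1.5

Before: roughly 3.8 units apart; after: 2.3. That's 1.5 units closer together.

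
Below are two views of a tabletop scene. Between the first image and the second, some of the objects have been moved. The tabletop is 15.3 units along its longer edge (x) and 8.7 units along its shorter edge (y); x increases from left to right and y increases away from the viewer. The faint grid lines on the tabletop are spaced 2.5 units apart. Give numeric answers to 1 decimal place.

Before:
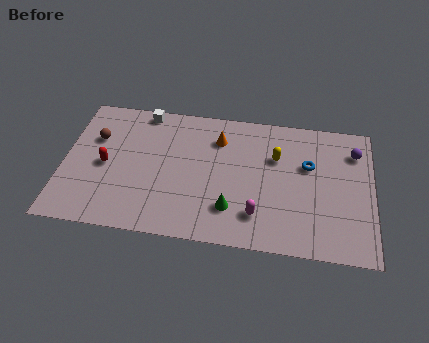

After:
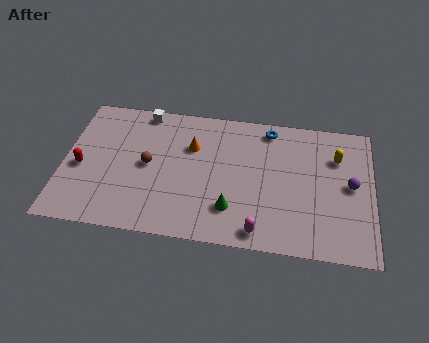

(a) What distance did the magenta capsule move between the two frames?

1.0

The magenta capsule was near (9.7, 2.0) before and (9.8, 1.0) after, so it travelled √(0.1² + 1.0²) ≈ 1.0 units.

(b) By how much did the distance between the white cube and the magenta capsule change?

+0.8

They were about 8.3 units apart before and 9.1 after — 0.8 units further apart.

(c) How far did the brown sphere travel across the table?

3.0

From (1.5, 5.8) to (4.2, 4.4), the brown sphere covered √(2.7² + 1.4²) ≈ 3.0 units.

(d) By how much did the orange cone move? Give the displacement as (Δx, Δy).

(-1.3, -0.7)

From the two frames, the orange cone sits at roughly (7.6, 6.6) before and (6.3, 5.9) after.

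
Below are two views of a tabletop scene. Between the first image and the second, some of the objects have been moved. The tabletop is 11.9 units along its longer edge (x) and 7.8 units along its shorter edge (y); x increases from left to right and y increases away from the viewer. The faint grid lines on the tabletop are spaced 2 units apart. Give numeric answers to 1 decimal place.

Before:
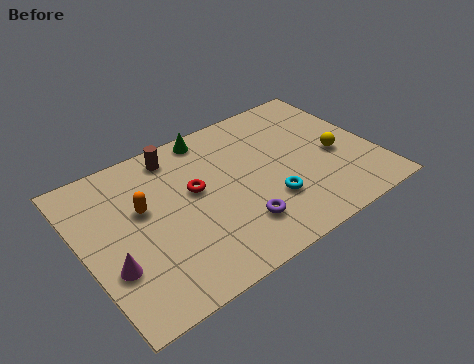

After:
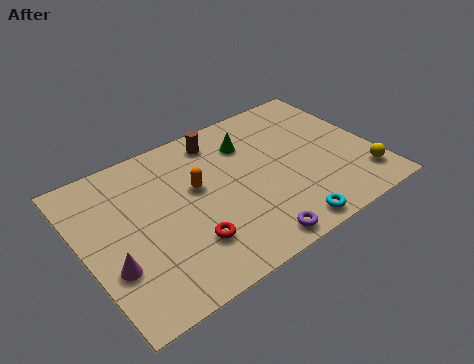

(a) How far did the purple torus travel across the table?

1.1

The purple torus moved from about (5.9, 1.9) to (6.2, 0.8), a distance of √(0.3² + 1.1²) ≈ 1.1.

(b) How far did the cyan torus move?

1.6

The cyan torus moved from about (7.3, 2.4) to (7.6, 0.8), a distance of √(0.3² + 1.6²) ≈ 1.6.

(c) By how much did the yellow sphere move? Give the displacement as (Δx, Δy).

(0.8, -1.8)

The yellow sphere started near (10.3, 3.4) and ended near (11.1, 1.6).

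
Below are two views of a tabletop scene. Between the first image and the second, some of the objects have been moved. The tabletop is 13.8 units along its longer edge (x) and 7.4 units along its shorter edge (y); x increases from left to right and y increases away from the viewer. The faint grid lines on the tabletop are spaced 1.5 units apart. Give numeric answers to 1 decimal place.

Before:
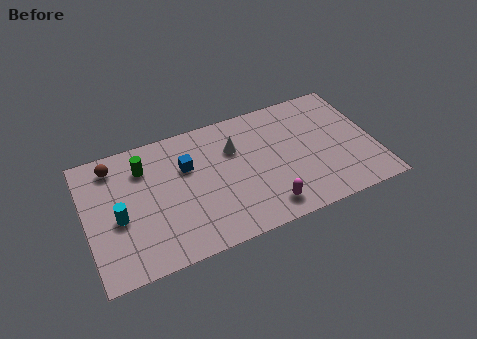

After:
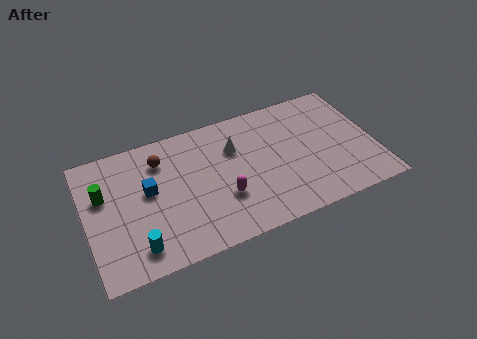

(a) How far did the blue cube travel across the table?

2.0

From (4.9, 4.9) to (3.0, 4.2), the blue cube covered √(1.9² + 0.7²) ≈ 2.0 units.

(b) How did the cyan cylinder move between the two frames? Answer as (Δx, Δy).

(0.7, -1.9)

The cyan cylinder started near (1.5, 3.2) and ended near (2.2, 1.3).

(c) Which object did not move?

the white cone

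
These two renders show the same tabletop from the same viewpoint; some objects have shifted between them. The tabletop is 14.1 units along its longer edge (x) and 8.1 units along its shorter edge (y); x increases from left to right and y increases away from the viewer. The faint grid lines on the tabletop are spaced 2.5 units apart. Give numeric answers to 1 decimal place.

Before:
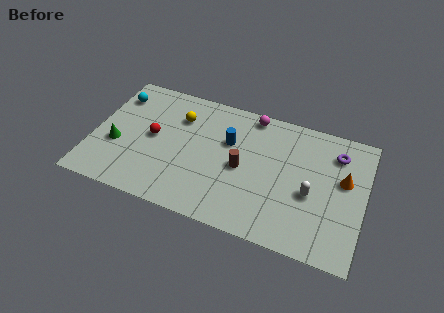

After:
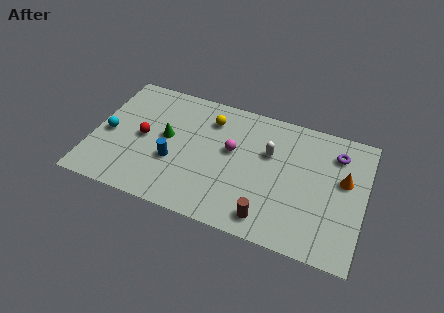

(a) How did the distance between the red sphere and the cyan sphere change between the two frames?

-1.2

They were about 3.0 units apart before and 1.8 after — 1.2 units closer together.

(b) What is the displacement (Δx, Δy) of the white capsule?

(-2.3, 1.8)

From the two frames, the white capsule sits at roughly (11.4, 3.4) before and (9.1, 5.2) after.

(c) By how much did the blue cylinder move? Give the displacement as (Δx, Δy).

(-2.7, -2.2)

The blue cylinder started near (7.0, 5.2) and ended near (4.3, 3.0).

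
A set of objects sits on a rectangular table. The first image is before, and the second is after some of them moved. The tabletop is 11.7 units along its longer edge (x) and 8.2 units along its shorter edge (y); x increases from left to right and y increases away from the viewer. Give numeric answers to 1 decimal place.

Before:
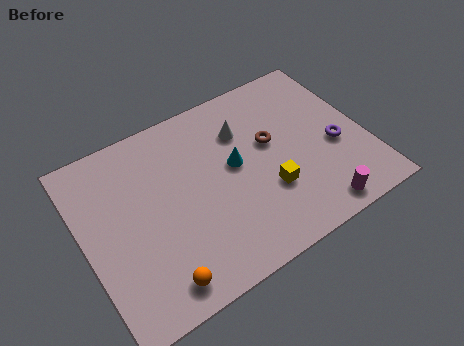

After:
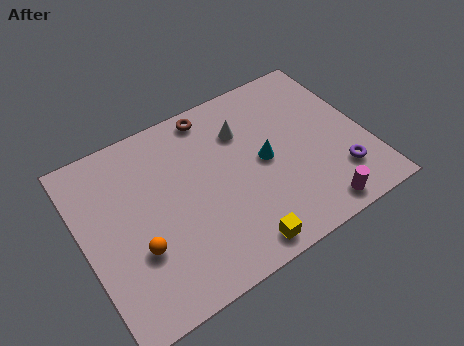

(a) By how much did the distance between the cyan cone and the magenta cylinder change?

-1.0

Before: roughly 4.6 units apart; after: 3.6. That's 1.0 units closer together.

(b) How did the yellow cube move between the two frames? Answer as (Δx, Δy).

(-1.6, -1.8)

The yellow cube started near (7.4, 2.7) and ended near (5.8, 0.9).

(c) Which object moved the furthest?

the brown torus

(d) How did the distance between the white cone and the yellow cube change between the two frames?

+1.9

Before: roughly 3.2 units apart; after: 5.1. That's 1.9 units further apart.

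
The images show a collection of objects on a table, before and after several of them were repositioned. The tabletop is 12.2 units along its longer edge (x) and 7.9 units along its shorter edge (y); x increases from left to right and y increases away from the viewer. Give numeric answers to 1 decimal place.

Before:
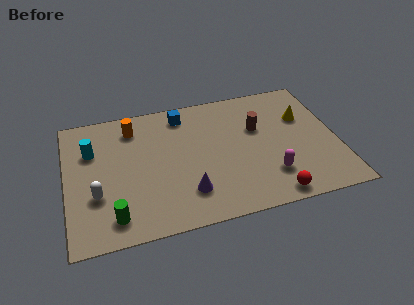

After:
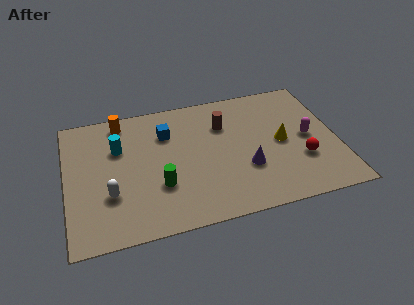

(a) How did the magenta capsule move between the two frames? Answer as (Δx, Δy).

(1.9, 1.9)

The magenta capsule was at about (9.0, 2.0) and moved to about (10.9, 3.9).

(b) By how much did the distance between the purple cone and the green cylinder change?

+0.5

The distance was about 3.4 in the first image and 3.9 in the second, so they moved 0.5 units further apart.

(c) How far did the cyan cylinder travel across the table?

1.2

The cyan cylinder moved from about (1.2, 5.4) to (2.4, 5.3), a distance of √(1.2² + 0.1²) ≈ 1.2.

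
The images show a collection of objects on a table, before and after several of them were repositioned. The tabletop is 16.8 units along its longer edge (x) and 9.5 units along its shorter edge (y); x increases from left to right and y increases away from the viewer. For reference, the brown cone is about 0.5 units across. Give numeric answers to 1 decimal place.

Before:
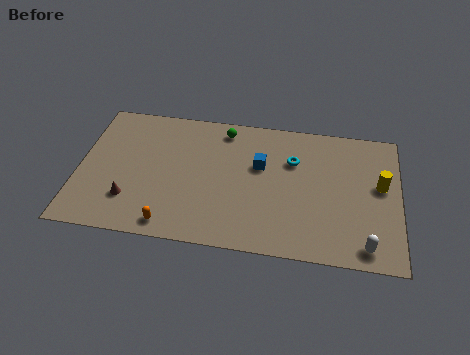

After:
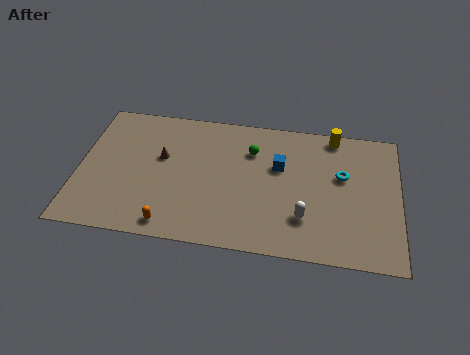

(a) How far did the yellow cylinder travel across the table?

4.1

The yellow cylinder was near (15.8, 5.4) before and (13.3, 8.6) after, so it travelled √(2.5² + 3.2²) ≈ 4.1 units.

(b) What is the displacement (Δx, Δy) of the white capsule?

(-3.2, 1.4)

The white capsule started near (15.1, 1.2) and ended near (11.9, 2.6).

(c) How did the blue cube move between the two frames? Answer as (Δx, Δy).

(1.0, 0.1)

The blue cube was at about (9.5, 5.9) and moved to about (10.5, 6.0).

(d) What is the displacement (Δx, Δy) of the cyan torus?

(2.6, -0.7)

From the two frames, the cyan torus sits at roughly (11.2, 6.5) before and (13.8, 5.8) after.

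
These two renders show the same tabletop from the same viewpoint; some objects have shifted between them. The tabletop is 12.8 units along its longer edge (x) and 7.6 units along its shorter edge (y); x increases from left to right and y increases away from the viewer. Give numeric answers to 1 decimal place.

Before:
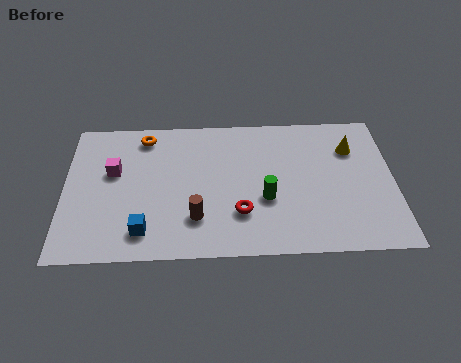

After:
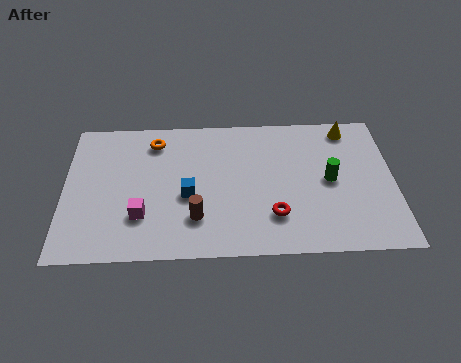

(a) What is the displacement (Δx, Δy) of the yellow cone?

(-0.1, 1.1)

The yellow cone started near (11.2, 5.5) and ended near (11.1, 6.6).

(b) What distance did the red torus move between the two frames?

1.3

The red torus was near (6.8, 2.2) before and (8.1, 2.0) after, so it travelled √(1.3² + 0.2²) ≈ 1.3 units.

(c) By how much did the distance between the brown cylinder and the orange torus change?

-0.4

They were about 4.9 units apart before and 4.5 after — 0.4 units closer together.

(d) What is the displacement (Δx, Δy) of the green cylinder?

(2.5, 0.9)

The green cylinder was at about (7.8, 2.9) and moved to about (10.3, 3.8).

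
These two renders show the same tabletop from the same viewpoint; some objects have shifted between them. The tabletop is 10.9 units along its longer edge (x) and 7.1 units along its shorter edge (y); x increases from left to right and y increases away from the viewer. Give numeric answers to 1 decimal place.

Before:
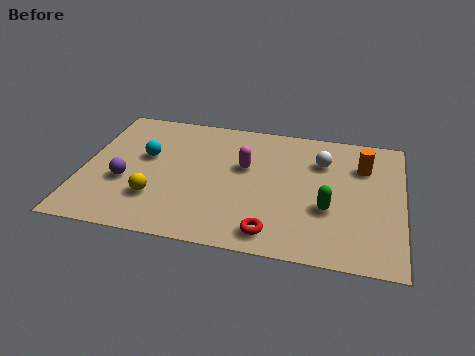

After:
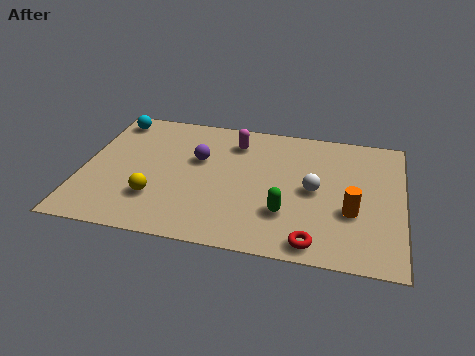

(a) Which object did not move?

the yellow sphere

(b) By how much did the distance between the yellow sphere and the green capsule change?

-1.4

The distance was about 5.8 in the first image and 4.4 in the second, so they moved 1.4 units closer together.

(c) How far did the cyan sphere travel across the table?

2.3

From (2.1, 4.2) to (0.8, 6.1), the cyan sphere covered √(1.3² + 1.9²) ≈ 2.3 units.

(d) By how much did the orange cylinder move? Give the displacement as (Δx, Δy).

(-0.3, -2.5)

The orange cylinder was at about (9.5, 5.1) and moved to about (9.2, 2.6).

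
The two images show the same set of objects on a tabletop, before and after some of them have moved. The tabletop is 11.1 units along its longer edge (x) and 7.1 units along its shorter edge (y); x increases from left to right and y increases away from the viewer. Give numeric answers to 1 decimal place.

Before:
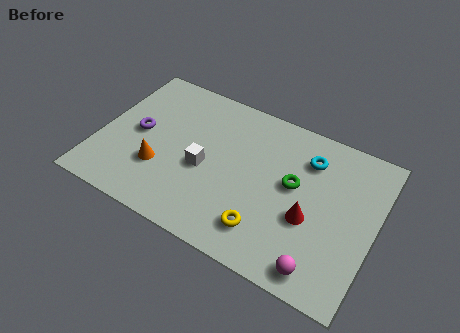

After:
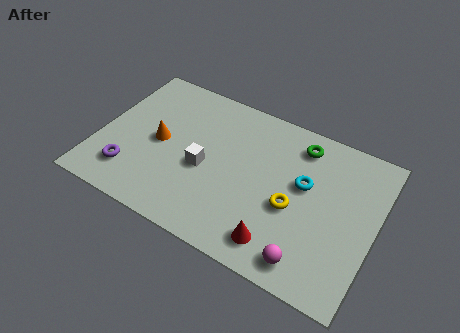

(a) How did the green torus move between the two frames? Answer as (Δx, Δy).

(0.0, 1.9)

The green torus started near (7.8, 4.0) and ended near (7.8, 5.9).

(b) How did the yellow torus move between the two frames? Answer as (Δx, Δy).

(0.9, 1.5)

The yellow torus was at about (7.0, 1.5) and moved to about (7.9, 3.0).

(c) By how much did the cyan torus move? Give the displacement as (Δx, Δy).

(0.0, -1.2)

From the two frames, the cyan torus sits at roughly (8.2, 5.4) before and (8.2, 4.2) after.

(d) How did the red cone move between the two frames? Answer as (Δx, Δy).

(-1.0, -1.6)

From the two frames, the red cone sits at roughly (8.6, 2.8) before and (7.6, 1.2) after.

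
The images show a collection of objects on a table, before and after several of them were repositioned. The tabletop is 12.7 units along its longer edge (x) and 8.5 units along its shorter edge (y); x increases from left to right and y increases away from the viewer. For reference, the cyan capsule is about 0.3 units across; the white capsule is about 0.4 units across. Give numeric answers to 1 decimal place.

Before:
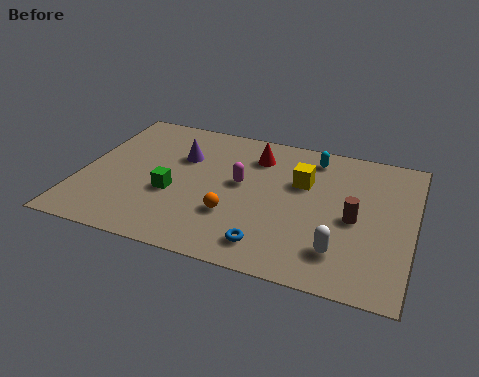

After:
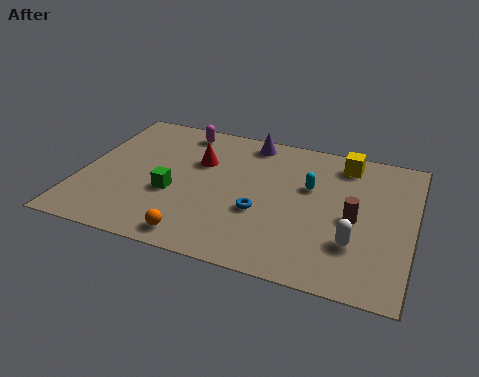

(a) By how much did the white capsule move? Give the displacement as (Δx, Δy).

(0.5, 0.6)

From the two frames, the white capsule sits at roughly (10.1, 1.9) before and (10.6, 2.5) after.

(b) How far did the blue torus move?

1.9

The blue torus was near (7.5, 1.4) before and (7.0, 3.2) after, so it travelled √(0.5² + 1.8²) ≈ 1.9 units.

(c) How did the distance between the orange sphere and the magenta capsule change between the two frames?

+4.5

Before: roughly 2.0 units apart; after: 6.5. That's 4.5 units further apart.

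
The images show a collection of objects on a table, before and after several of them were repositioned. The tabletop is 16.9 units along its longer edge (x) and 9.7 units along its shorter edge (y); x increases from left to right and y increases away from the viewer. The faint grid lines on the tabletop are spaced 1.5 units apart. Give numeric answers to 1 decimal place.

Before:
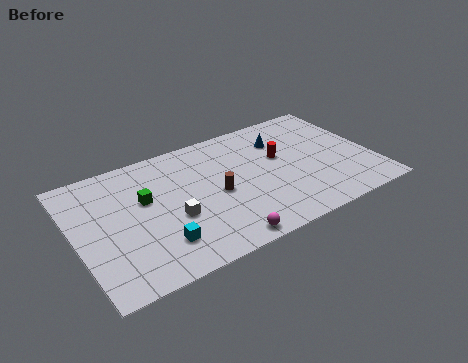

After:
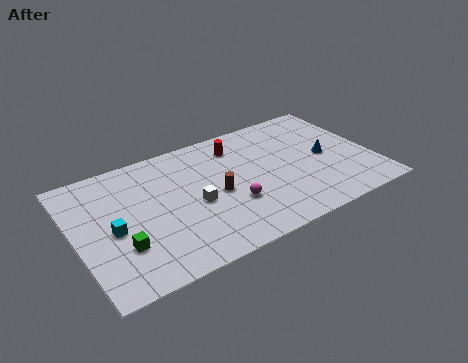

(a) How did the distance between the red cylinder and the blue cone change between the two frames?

+4.2

Before: roughly 1.4 units apart; after: 5.6. That's 4.2 units further apart.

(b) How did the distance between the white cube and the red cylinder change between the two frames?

-2.2

Before: roughly 6.8 units apart; after: 4.6. That's 2.2 units closer together.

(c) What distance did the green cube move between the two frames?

3.4

From (4.0, 5.9) to (2.3, 3.0), the green cube covered √(1.7² + 2.9²) ≈ 3.4 units.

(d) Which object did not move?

the brown cylinder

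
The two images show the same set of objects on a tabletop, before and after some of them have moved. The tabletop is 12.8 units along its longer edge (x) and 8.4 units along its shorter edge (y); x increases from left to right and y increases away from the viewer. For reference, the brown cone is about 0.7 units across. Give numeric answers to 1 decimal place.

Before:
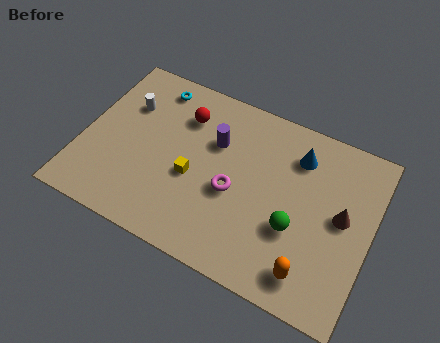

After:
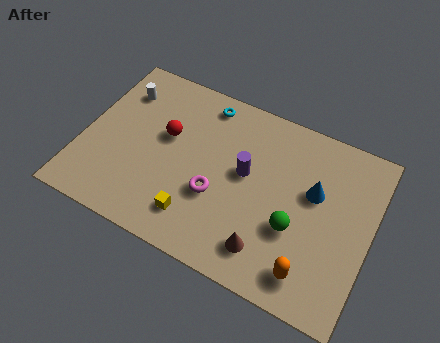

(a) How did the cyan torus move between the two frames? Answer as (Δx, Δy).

(2.3, 0.1)

From the two frames, the cyan torus sits at roughly (2.7, 7.2) before and (5.0, 7.3) after.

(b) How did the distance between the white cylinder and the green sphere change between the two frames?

+0.6

The distance was about 8.3 in the first image and 8.9 in the second, so they moved 0.6 units further apart.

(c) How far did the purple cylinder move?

1.7

The purple cylinder was near (5.7, 5.6) before and (7.2, 4.7) after, so it travelled √(1.5² + 0.9²) ≈ 1.7 units.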